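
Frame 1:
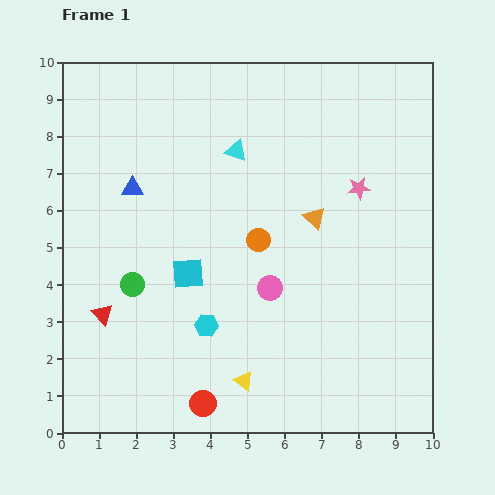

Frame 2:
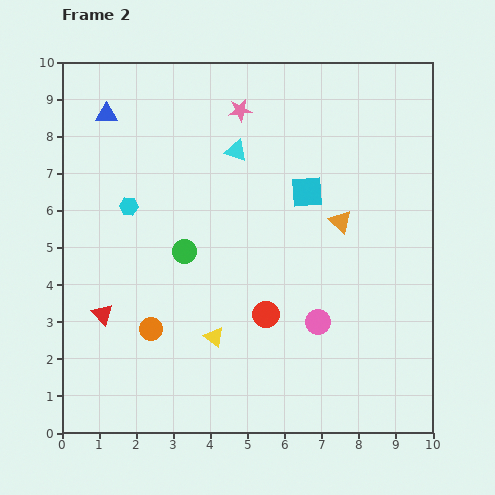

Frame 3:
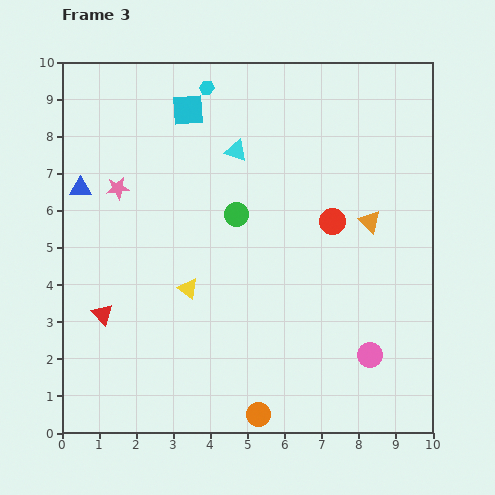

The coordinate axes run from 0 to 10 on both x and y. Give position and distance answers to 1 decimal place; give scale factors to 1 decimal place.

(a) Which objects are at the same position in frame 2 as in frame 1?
the red triangle, the cyan triangle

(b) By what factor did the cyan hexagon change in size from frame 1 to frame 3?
0.6×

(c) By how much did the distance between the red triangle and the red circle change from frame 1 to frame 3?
+3.1

Distance in frame 1: 3.6. Distance in frame 3: 6.7.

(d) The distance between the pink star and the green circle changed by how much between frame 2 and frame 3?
-0.8

Distance in frame 2: 4.1. Distance in frame 3: 3.3.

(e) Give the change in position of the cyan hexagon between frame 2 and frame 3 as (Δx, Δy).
(2.1, 3.2)

The cyan hexagon was at (1.8, 6.1) in frame 2 and (3.9, 9.3) in frame 3.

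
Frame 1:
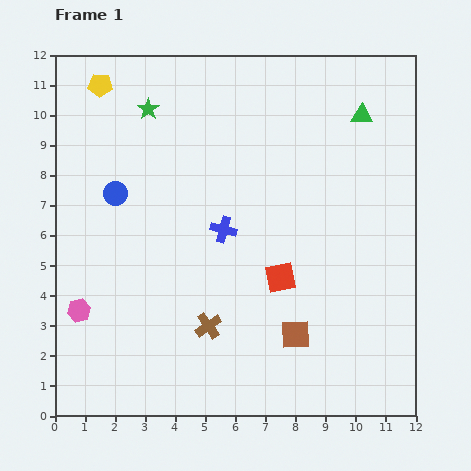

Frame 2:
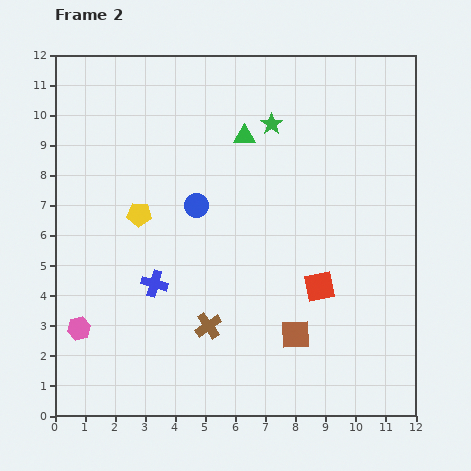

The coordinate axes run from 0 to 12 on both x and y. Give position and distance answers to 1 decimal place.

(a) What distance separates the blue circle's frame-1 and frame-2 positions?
2.7

The blue circle moved from (2.0, 7.4) to (4.7, 7.0), a distance of √(2.7² + 0.4²) ≈ 2.7.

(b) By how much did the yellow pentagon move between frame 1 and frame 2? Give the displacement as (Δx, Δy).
(1.3, -4.3)

The yellow pentagon was at (1.5, 11.0) in frame 1 and (2.8, 6.7) in frame 2.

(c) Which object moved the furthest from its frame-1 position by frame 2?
the yellow pentagon

(moved 4.5; next 4.1)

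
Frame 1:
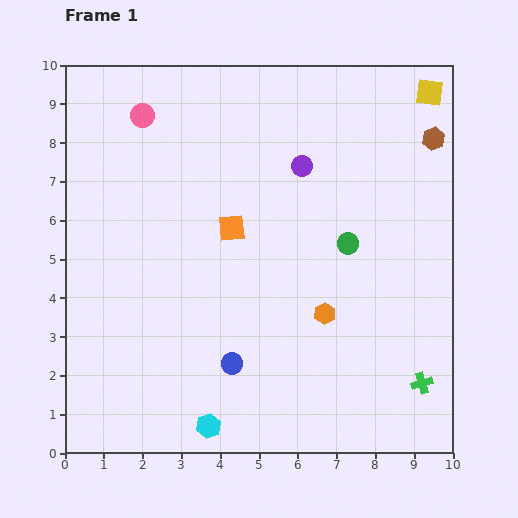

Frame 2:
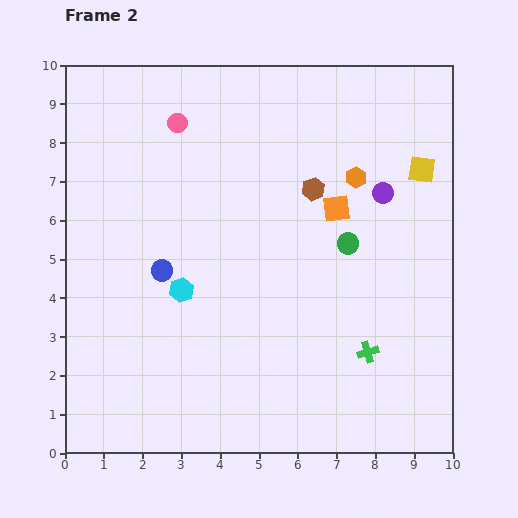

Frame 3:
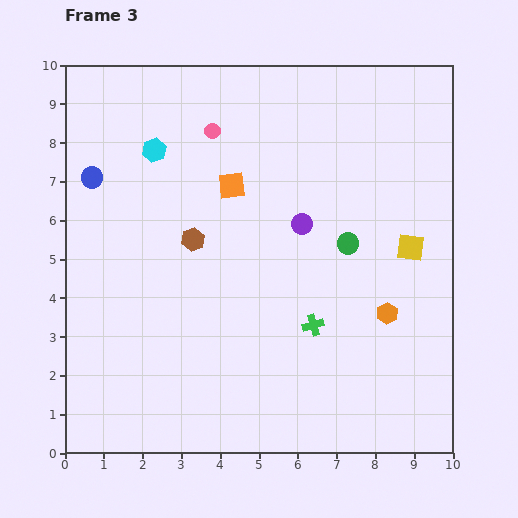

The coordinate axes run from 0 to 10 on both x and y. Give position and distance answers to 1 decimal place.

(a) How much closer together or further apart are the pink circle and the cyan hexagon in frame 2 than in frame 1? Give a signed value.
-3.9

Distance in frame 1: 8.2. Distance in frame 2: 4.3.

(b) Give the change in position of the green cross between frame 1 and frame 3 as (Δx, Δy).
(-2.8, 1.5)

The green cross was at (9.2, 1.8) in frame 1 and (6.4, 3.3) in frame 3.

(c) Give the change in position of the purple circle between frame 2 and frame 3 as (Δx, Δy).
(-2.1, -0.8)

The purple circle was at (8.2, 6.7) in frame 2 and (6.1, 5.9) in frame 3.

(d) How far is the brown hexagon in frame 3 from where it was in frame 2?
3.4

The brown hexagon moved from (6.4, 6.8) to (3.3, 5.5), a distance of √(3.1² + 1.3²) ≈ 3.4.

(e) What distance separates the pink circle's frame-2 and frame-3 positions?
0.9

The pink circle moved from (2.9, 8.5) to (3.8, 8.3), a distance of √(0.9² + 0.2²) ≈ 0.9.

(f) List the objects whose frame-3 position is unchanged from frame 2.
the green circle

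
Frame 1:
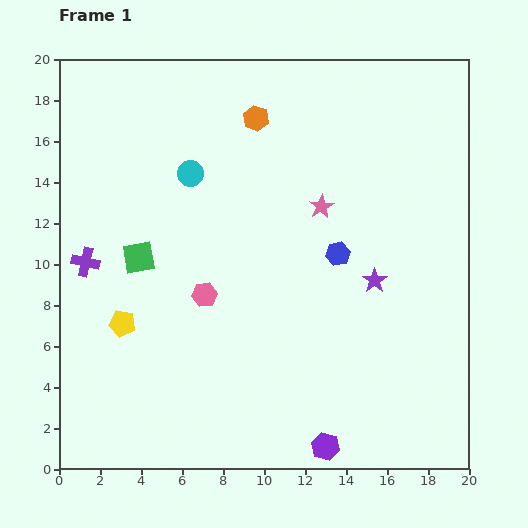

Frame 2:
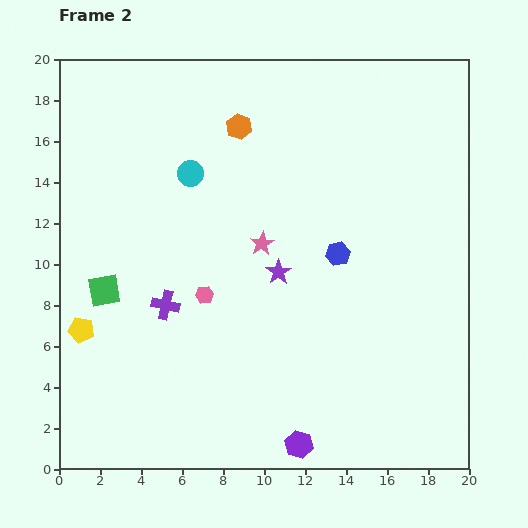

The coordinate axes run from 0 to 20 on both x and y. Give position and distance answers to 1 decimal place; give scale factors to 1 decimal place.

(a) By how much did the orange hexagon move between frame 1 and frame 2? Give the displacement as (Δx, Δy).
(-0.8, -0.4)

The orange hexagon was at (9.6, 17.1) in frame 1 and (8.8, 16.7) in frame 2.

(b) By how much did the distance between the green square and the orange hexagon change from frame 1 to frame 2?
+1.5

Distance in frame 1: 8.9. Distance in frame 2: 10.4.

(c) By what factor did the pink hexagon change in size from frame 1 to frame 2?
0.7×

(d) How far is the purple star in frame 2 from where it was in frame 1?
4.7

The purple star moved from (15.4, 9.2) to (10.7, 9.6), a distance of √(4.7² + 0.4²) ≈ 4.7.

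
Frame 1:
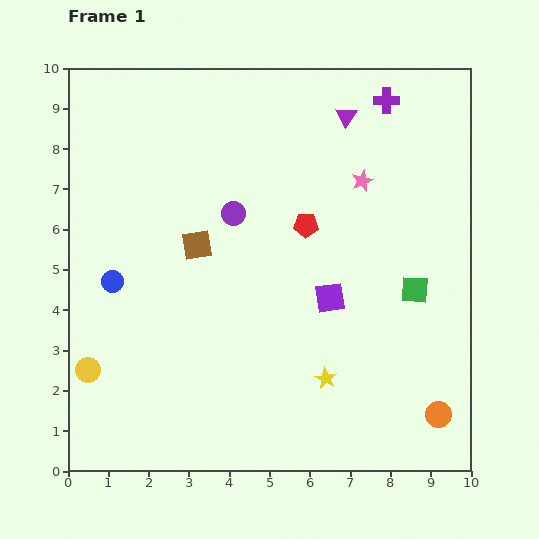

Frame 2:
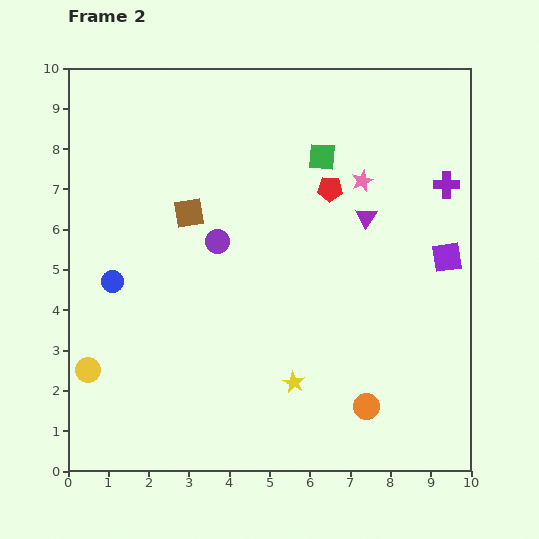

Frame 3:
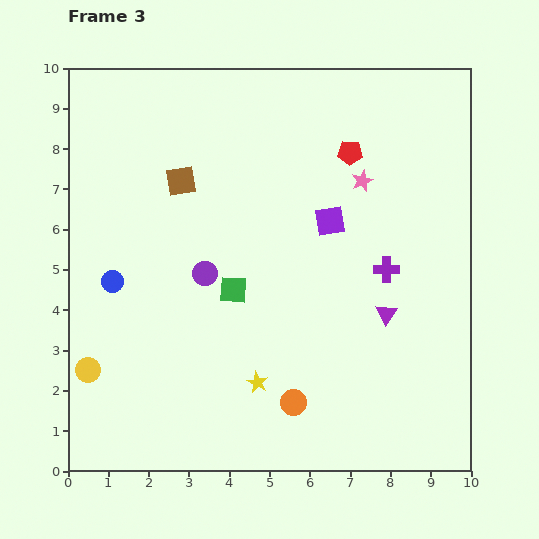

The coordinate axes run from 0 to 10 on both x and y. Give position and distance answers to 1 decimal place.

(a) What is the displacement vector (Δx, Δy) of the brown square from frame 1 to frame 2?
(-0.2, 0.8)

The brown square was at (3.2, 5.6) in frame 1 and (3.0, 6.4) in frame 2.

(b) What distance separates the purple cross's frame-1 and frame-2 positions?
2.6

The purple cross moved from (7.9, 9.2) to (9.4, 7.1), a distance of √(1.5² + 2.1²) ≈ 2.6.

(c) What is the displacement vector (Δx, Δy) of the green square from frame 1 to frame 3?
(-4.5, 0.0)

The green square was at (8.6, 4.5) in frame 1 and (4.1, 4.5) in frame 3.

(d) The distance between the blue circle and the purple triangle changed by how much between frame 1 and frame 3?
-0.3

Distance in frame 1: 7.1. Distance in frame 3: 6.8.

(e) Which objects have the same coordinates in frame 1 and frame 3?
the pink star, the blue circle, the yellow circle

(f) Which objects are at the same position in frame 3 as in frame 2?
the pink star, the blue circle, the yellow circle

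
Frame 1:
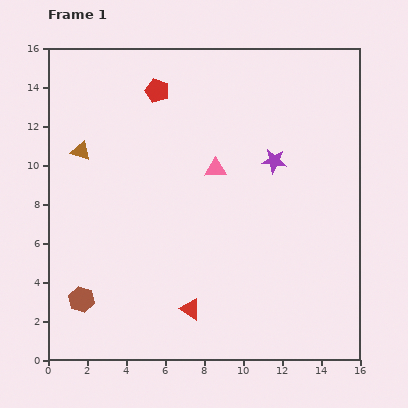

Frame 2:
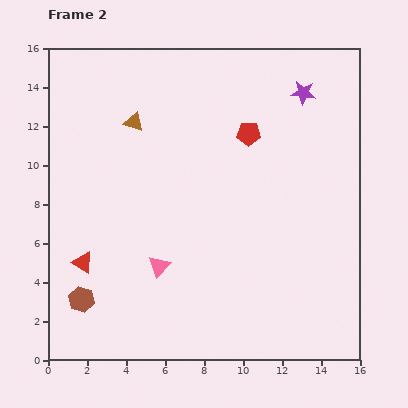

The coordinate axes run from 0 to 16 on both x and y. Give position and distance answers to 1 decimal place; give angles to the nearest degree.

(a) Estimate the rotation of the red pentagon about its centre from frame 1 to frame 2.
20° counter-clockwise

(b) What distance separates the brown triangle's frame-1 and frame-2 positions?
3.1

The brown triangle moved from (1.7, 10.7) to (4.4, 12.2), a distance of √(2.7² + 1.5²) ≈ 3.1.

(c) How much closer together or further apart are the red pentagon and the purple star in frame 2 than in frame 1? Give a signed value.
-3.5

Distance in frame 1: 7.0. Distance in frame 2: 3.5.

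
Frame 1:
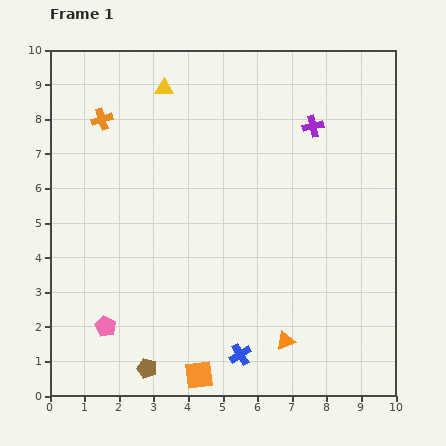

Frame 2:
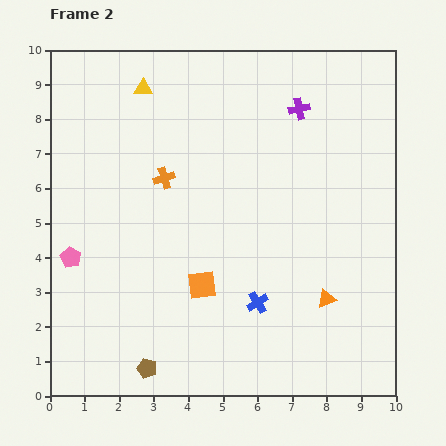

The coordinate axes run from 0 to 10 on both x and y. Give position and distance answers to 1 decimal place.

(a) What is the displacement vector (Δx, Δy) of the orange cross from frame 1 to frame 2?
(1.8, -1.7)

The orange cross was at (1.5, 8.0) in frame 1 and (3.3, 6.3) in frame 2.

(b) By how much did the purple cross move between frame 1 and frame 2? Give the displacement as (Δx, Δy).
(-0.4, 0.5)

The purple cross was at (7.6, 7.8) in frame 1 and (7.2, 8.3) in frame 2.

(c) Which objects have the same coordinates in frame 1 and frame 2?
the brown pentagon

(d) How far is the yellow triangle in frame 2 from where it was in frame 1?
0.6

The yellow triangle moved from (3.3, 8.9) to (2.7, 8.9), a distance of √(0.6² + 0.0²) ≈ 0.6.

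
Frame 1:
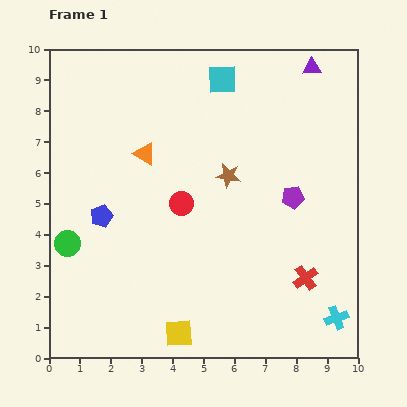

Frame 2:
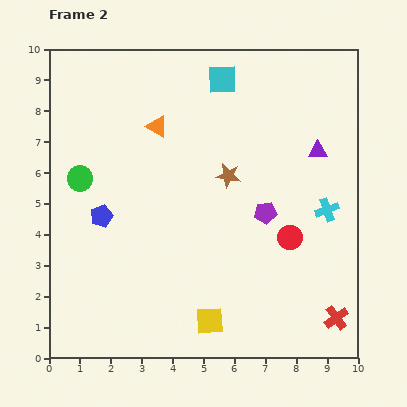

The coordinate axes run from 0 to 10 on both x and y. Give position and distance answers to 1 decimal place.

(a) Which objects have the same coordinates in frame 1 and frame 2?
the blue pentagon, the brown star, the cyan square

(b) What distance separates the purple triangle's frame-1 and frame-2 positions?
2.7

The purple triangle moved from (8.5, 9.4) to (8.7, 6.7), a distance of √(0.2² + 2.7²) ≈ 2.7.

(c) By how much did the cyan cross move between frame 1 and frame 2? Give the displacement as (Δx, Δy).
(-0.3, 3.5)

The cyan cross was at (9.3, 1.3) in frame 1 and (9.0, 4.8) in frame 2.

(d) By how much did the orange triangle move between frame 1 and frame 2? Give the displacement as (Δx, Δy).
(0.4, 0.9)

The orange triangle was at (3.1, 6.6) in frame 1 and (3.5, 7.5) in frame 2.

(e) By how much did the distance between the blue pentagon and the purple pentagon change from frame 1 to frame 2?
-0.9

Distance in frame 1: 6.2. Distance in frame 2: 5.3.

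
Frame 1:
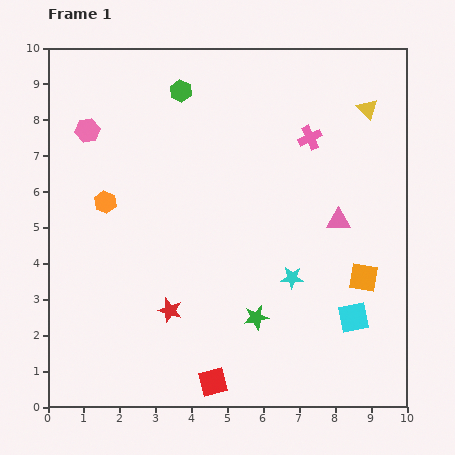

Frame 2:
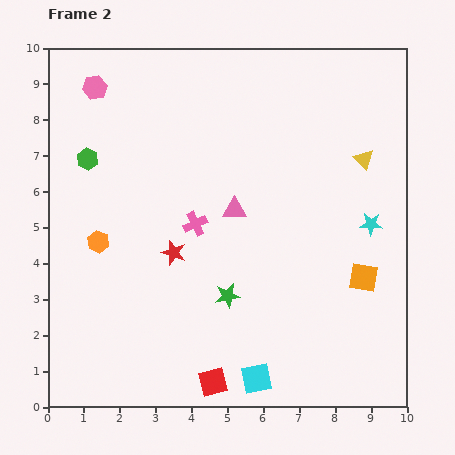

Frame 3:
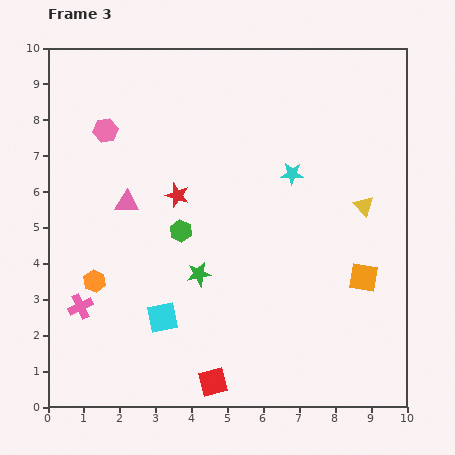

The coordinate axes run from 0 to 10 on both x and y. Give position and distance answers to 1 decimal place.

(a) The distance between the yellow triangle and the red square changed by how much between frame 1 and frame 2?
-1.2

Distance in frame 1: 8.7. Distance in frame 2: 7.5.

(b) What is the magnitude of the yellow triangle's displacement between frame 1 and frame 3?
2.7

The yellow triangle moved from (8.9, 8.3) to (8.8, 5.6), a distance of √(0.1² + 2.7²) ≈ 2.7.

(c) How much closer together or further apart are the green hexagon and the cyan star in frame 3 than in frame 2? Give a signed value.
-4.6

Distance in frame 2: 8.1. Distance in frame 3: 3.5.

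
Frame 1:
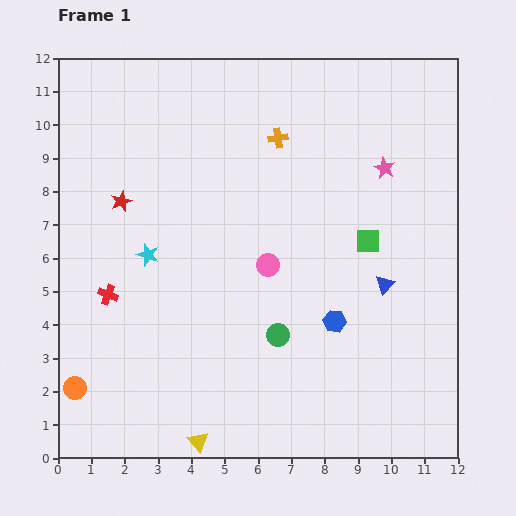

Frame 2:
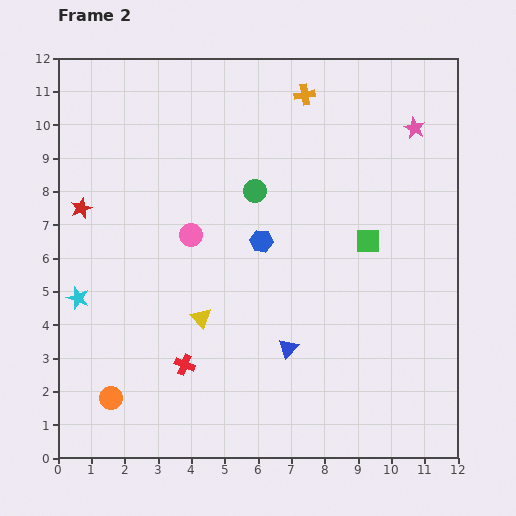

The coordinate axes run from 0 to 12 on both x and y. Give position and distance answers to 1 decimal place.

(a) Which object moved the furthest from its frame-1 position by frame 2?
the green circle

(moved 4.4; next 3.7)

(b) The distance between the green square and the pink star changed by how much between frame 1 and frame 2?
+1.4

Distance in frame 1: 2.3. Distance in frame 2: 3.7.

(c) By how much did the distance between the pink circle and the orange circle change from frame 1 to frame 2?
-1.4

Distance in frame 1: 6.9. Distance in frame 2: 5.5.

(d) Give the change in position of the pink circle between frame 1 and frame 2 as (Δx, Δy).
(-2.3, 0.9)

The pink circle was at (6.3, 5.8) in frame 1 and (4.0, 6.7) in frame 2.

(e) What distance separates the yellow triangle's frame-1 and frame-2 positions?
3.7

The yellow triangle moved from (4.2, 0.5) to (4.3, 4.2), a distance of √(0.1² + 3.7²) ≈ 3.7.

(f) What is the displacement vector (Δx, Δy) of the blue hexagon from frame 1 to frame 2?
(-2.2, 2.4)

The blue hexagon was at (8.3, 4.1) in frame 1 and (6.1, 6.5) in frame 2.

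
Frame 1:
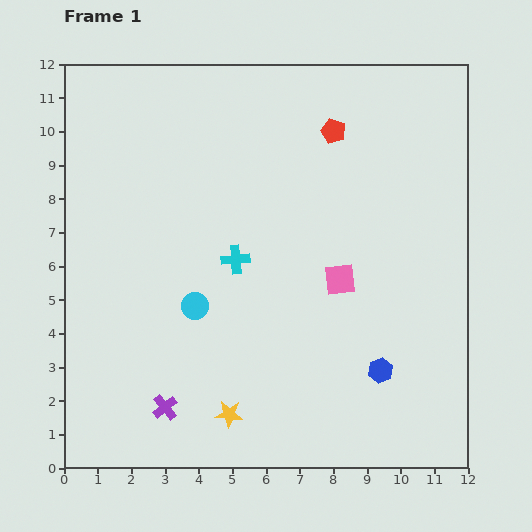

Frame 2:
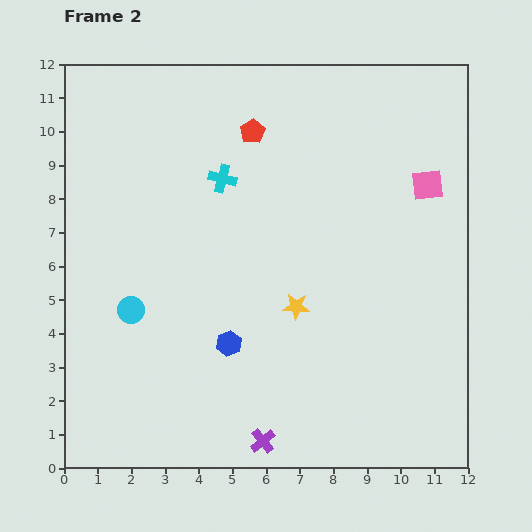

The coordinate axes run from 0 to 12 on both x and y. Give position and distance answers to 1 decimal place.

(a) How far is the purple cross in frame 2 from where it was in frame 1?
3.1

The purple cross moved from (3.0, 1.8) to (5.9, 0.8), a distance of √(2.9² + 1.0²) ≈ 3.1.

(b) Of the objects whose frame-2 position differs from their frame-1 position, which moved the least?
the cyan circle

(moved 1.9)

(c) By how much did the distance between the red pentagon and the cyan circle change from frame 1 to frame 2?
-0.2

Distance in frame 1: 6.6. Distance in frame 2: 6.4.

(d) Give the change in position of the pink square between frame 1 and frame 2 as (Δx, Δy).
(2.6, 2.8)

The pink square was at (8.2, 5.6) in frame 1 and (10.8, 8.4) in frame 2.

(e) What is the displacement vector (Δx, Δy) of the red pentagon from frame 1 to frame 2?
(-2.4, 0.0)

The red pentagon was at (8.0, 10.0) in frame 1 and (5.6, 10.0) in frame 2.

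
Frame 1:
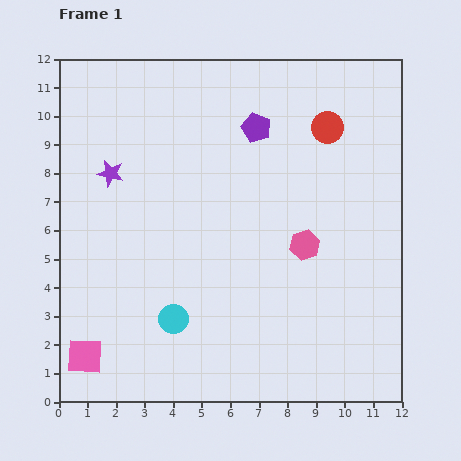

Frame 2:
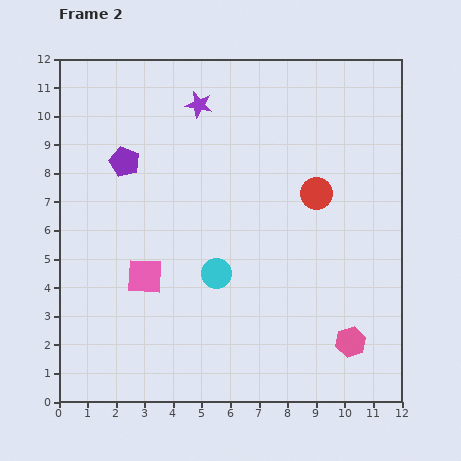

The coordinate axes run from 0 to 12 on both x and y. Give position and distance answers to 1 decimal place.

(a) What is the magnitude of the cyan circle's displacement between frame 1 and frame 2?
2.2

The cyan circle moved from (4.0, 2.9) to (5.5, 4.5), a distance of √(1.5² + 1.6²) ≈ 2.2.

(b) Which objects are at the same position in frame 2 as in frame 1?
none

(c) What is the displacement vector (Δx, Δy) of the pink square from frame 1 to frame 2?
(2.1, 2.8)

The pink square was at (0.9, 1.6) in frame 1 and (3.0, 4.4) in frame 2.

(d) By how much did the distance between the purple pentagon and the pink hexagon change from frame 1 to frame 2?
+5.7

Distance in frame 1: 4.4. Distance in frame 2: 10.1.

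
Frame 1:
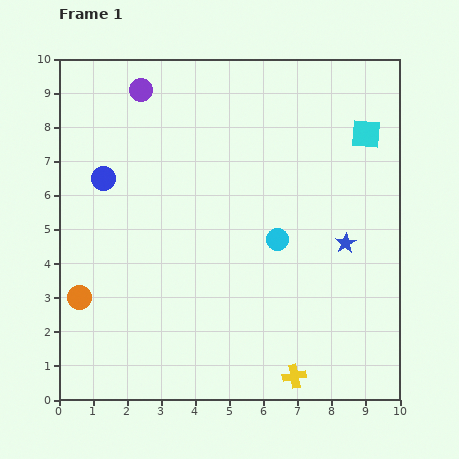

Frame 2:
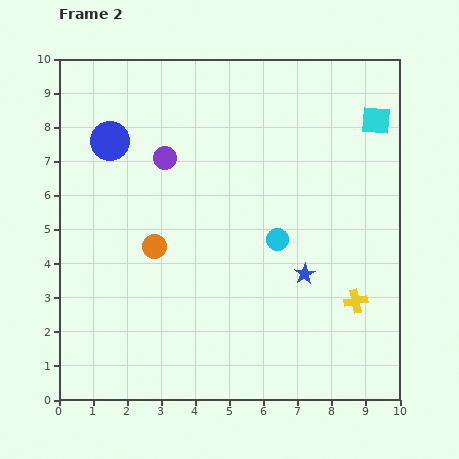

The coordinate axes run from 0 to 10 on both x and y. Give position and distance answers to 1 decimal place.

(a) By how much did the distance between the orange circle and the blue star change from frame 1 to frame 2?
-3.5

Distance in frame 1: 8.0. Distance in frame 2: 4.5.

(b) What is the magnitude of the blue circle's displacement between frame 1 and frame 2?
1.1

The blue circle moved from (1.3, 6.5) to (1.5, 7.6), a distance of √(0.2² + 1.1²) ≈ 1.1.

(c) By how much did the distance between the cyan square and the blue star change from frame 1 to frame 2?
+1.7

Distance in frame 1: 3.3. Distance in frame 2: 5.0.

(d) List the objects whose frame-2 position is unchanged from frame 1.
the cyan circle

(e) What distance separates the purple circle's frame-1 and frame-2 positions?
2.1

The purple circle moved from (2.4, 9.1) to (3.1, 7.1), a distance of √(0.7² + 2.0²) ≈ 2.1.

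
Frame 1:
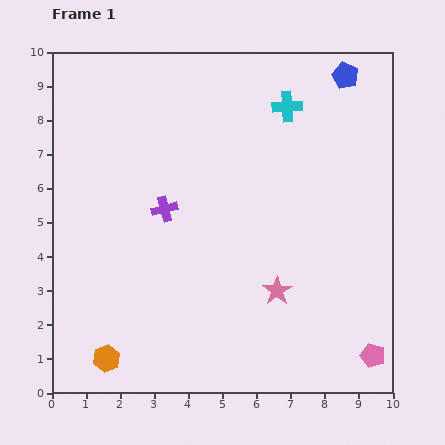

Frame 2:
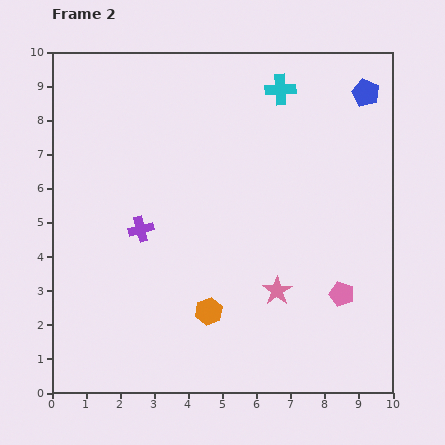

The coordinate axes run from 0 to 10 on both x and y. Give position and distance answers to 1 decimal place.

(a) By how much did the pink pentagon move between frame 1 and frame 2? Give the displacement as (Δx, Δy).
(-0.9, 1.8)

The pink pentagon was at (9.4, 1.1) in frame 1 and (8.5, 2.9) in frame 2.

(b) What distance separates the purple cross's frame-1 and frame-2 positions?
0.9

The purple cross moved from (3.3, 5.4) to (2.6, 4.8), a distance of √(0.7² + 0.6²) ≈ 0.9.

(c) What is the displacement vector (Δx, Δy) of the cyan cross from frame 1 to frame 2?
(-0.2, 0.5)

The cyan cross was at (6.9, 8.4) in frame 1 and (6.7, 8.9) in frame 2.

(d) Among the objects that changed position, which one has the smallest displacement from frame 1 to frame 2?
the cyan cross

(moved 0.5)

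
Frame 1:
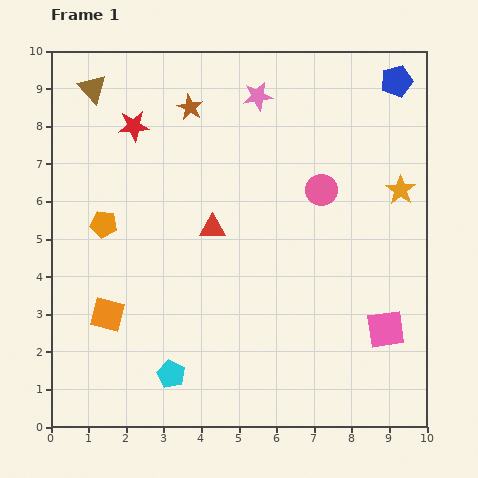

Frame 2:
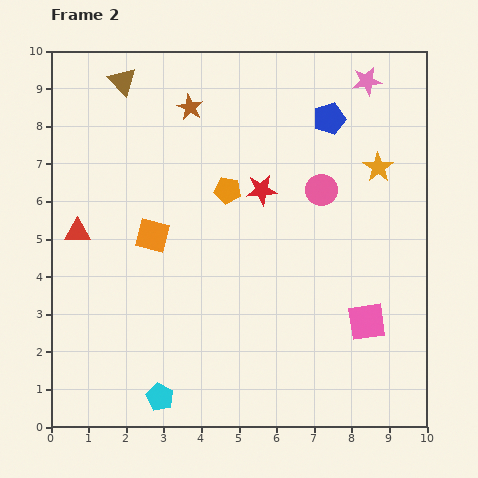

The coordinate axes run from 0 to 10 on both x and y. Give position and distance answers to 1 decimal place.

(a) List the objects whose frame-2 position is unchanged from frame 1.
the pink circle, the brown star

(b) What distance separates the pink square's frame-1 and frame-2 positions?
0.5

The pink square moved from (8.9, 2.6) to (8.4, 2.8), a distance of √(0.5² + 0.2²) ≈ 0.5.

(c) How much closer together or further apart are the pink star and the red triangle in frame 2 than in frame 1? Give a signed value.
+5.0

Distance in frame 1: 3.7. Distance in frame 2: 8.7.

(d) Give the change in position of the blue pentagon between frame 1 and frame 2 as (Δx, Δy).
(-1.8, -1.0)

The blue pentagon was at (9.2, 9.2) in frame 1 and (7.4, 8.2) in frame 2.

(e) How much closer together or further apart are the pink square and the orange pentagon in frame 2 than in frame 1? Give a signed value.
-2.9

Distance in frame 1: 8.0. Distance in frame 2: 5.1.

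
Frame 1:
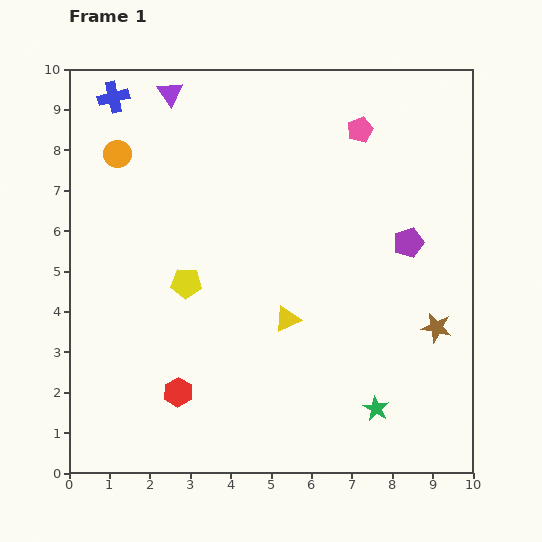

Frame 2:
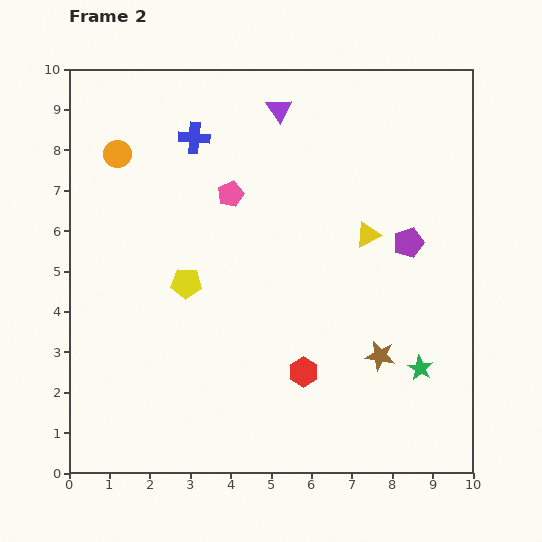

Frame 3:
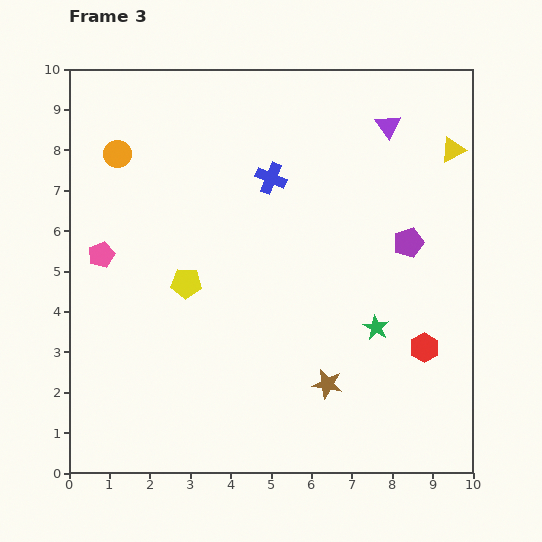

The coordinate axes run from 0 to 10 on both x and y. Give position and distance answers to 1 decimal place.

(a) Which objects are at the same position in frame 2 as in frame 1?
the purple pentagon, the yellow pentagon, the orange circle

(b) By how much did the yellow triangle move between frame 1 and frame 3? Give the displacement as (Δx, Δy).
(4.1, 4.2)

The yellow triangle was at (5.4, 3.8) in frame 1 and (9.5, 8.0) in frame 3.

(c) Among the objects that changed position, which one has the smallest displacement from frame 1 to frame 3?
the green star

(moved 2.0)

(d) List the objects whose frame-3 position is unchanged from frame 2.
the purple pentagon, the yellow pentagon, the orange circle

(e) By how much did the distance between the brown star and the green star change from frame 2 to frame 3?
+0.8

Distance in frame 2: 1.0. Distance in frame 3: 1.8.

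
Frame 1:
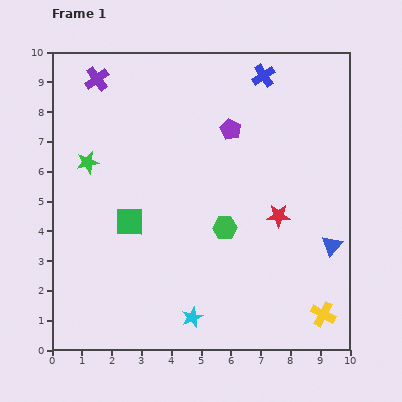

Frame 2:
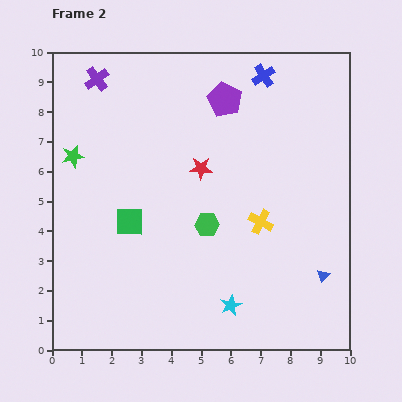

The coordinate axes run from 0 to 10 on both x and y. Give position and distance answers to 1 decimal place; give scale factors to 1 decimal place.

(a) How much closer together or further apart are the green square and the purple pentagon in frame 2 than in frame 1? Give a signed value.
+0.6

Distance in frame 1: 4.6. Distance in frame 2: 5.2.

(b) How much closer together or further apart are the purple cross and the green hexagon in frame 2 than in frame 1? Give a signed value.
-0.5

Distance in frame 1: 6.6. Distance in frame 2: 6.1.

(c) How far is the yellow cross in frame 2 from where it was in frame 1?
3.7

The yellow cross moved from (9.1, 1.2) to (7.0, 4.3), a distance of √(2.1² + 3.1²) ≈ 3.7.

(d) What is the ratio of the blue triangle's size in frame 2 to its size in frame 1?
0.6×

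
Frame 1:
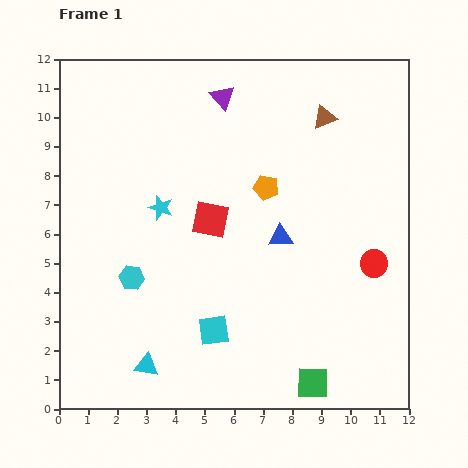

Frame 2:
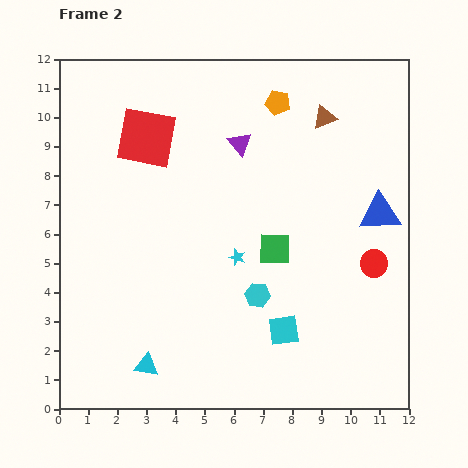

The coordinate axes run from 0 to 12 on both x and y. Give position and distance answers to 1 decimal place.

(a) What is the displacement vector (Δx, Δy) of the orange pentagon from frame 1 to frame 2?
(0.4, 2.9)

The orange pentagon was at (7.1, 7.6) in frame 1 and (7.5, 10.5) in frame 2.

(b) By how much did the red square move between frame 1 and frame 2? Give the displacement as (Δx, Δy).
(-2.2, 2.8)

The red square was at (5.2, 6.5) in frame 1 and (3.0, 9.3) in frame 2.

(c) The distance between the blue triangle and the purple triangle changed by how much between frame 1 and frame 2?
+0.2

Distance in frame 1: 5.2. Distance in frame 2: 5.4.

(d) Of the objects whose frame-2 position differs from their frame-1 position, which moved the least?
the purple triangle

(moved 1.7)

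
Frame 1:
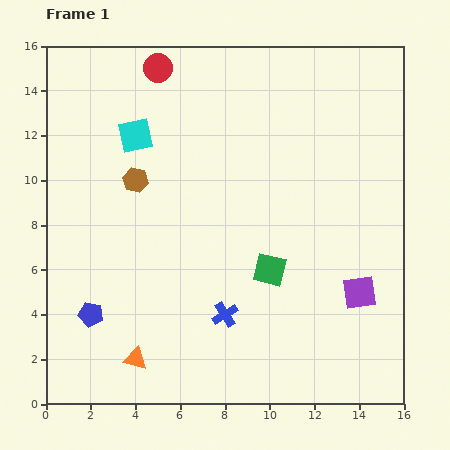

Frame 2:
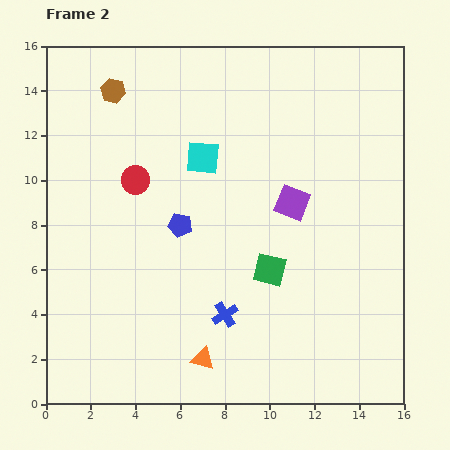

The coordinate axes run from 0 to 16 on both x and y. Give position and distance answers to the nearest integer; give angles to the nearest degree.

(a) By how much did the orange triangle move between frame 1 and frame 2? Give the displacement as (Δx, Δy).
(3, 0)

The orange triangle was at (4, 2) in frame 1 and (7, 2) in frame 2.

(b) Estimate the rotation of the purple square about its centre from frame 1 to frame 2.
30° clockwise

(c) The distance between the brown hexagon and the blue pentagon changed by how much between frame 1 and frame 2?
+1

Distance in frame 1: 6. Distance in frame 2: 7.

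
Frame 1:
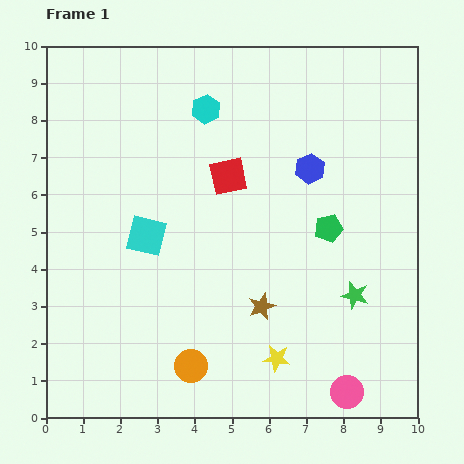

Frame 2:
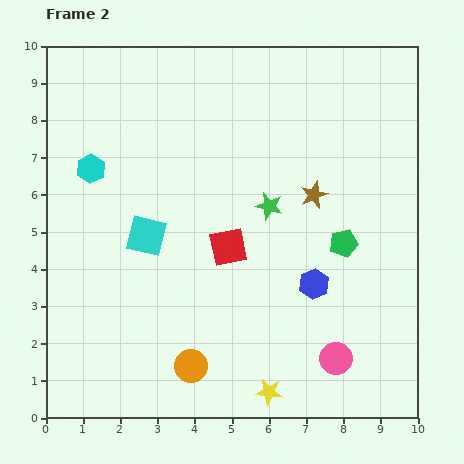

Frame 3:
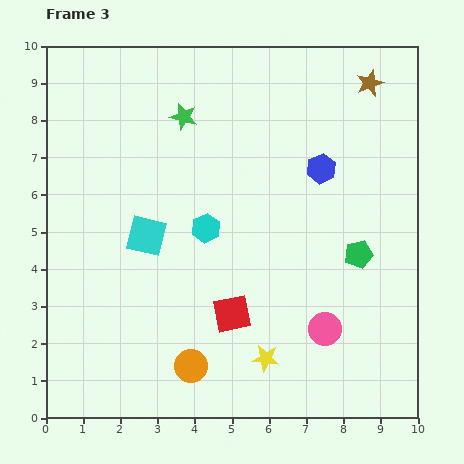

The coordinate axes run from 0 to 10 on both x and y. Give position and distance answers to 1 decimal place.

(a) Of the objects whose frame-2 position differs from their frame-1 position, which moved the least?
the green pentagon

(moved 0.6)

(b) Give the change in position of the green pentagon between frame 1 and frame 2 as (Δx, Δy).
(0.4, -0.4)

The green pentagon was at (7.6, 5.1) in frame 1 and (8.0, 4.7) in frame 2.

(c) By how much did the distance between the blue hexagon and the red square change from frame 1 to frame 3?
+2.4

Distance in frame 1: 2.2. Distance in frame 3: 4.6.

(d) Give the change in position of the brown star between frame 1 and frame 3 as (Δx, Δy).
(2.9, 6.0)

The brown star was at (5.8, 3.0) in frame 1 and (8.7, 9.0) in frame 3.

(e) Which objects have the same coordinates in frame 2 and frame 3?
the orange circle, the cyan square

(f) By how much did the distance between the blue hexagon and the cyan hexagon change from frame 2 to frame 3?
-3.3

Distance in frame 2: 6.8. Distance in frame 3: 3.5.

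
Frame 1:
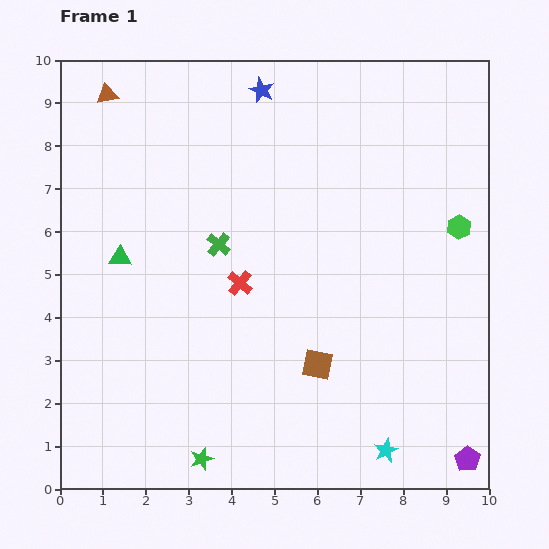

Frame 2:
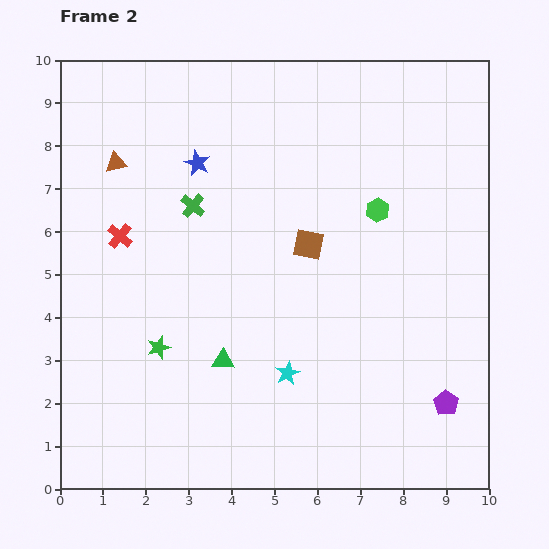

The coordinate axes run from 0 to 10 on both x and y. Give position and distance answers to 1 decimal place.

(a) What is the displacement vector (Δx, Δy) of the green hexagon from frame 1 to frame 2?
(-1.9, 0.4)

The green hexagon was at (9.3, 6.1) in frame 1 and (7.4, 6.5) in frame 2.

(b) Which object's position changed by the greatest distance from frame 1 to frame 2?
the green triangle

(moved 3.4; next 3.0)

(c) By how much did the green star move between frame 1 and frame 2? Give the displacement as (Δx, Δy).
(-1.0, 2.6)

The green star was at (3.3, 0.7) in frame 1 and (2.3, 3.3) in frame 2.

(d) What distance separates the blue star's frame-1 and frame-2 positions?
2.3

The blue star moved from (4.7, 9.3) to (3.2, 7.6), a distance of √(1.5² + 1.7²) ≈ 2.3.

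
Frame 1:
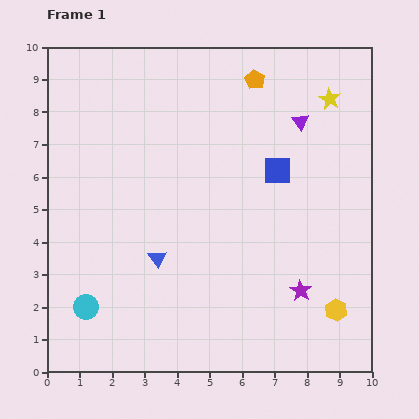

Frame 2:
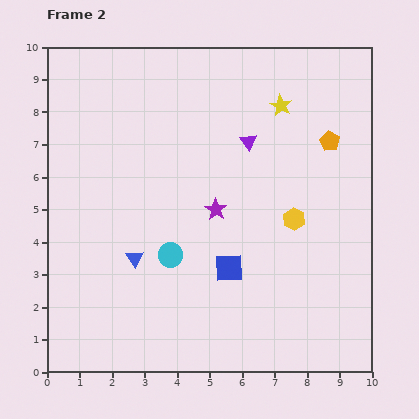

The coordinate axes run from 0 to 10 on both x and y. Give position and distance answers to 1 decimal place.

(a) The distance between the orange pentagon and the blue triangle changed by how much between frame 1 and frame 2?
+0.7

Distance in frame 1: 6.3. Distance in frame 2: 7.0.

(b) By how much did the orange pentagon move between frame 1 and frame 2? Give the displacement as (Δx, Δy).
(2.3, -1.9)

The orange pentagon was at (6.4, 9.0) in frame 1 and (8.7, 7.1) in frame 2.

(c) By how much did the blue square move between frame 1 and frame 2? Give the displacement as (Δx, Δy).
(-1.5, -3.0)

The blue square was at (7.1, 6.2) in frame 1 and (5.6, 3.2) in frame 2.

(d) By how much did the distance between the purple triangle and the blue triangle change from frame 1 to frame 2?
-1.1

Distance in frame 1: 6.1. Distance in frame 2: 5.0.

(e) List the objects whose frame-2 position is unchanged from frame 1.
none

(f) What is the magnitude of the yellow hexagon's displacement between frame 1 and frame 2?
3.1

The yellow hexagon moved from (8.9, 1.9) to (7.6, 4.7), a distance of √(1.3² + 2.8²) ≈ 3.1.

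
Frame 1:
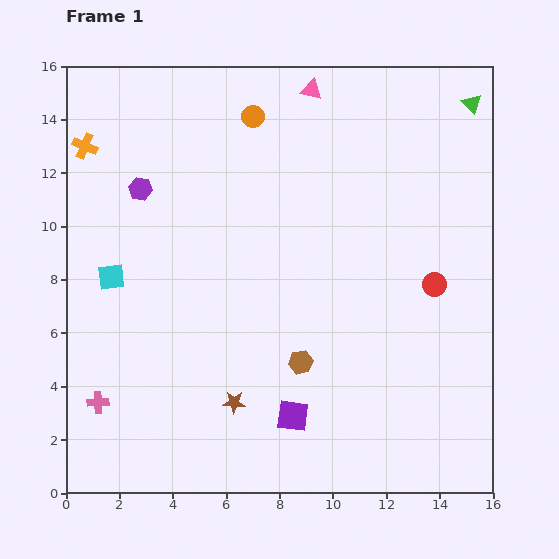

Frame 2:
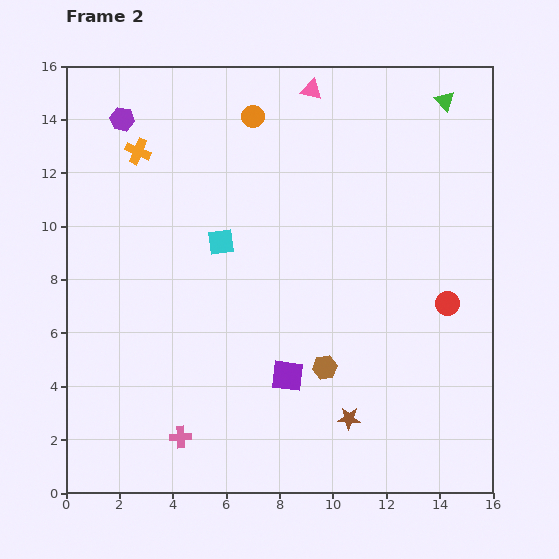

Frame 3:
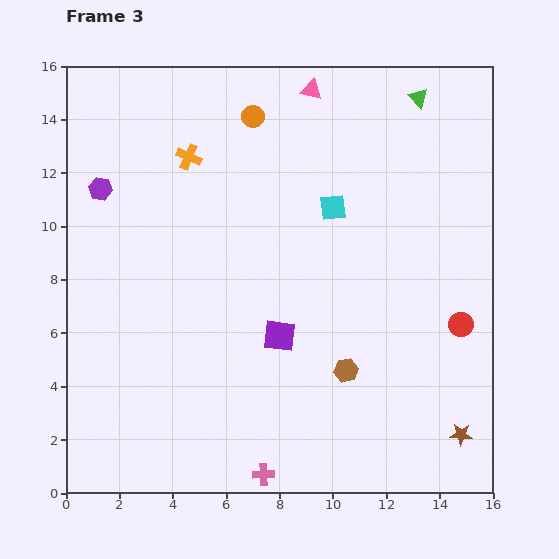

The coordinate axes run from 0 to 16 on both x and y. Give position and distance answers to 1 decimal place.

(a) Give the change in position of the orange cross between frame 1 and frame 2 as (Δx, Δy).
(2.0, -0.2)

The orange cross was at (0.7, 13.0) in frame 1 and (2.7, 12.8) in frame 2.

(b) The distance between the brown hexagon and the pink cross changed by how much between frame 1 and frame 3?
-2.7

Distance in frame 1: 7.7. Distance in frame 3: 5.0.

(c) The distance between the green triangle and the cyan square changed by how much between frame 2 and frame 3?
-4.7

Distance in frame 2: 9.9. Distance in frame 3: 5.2.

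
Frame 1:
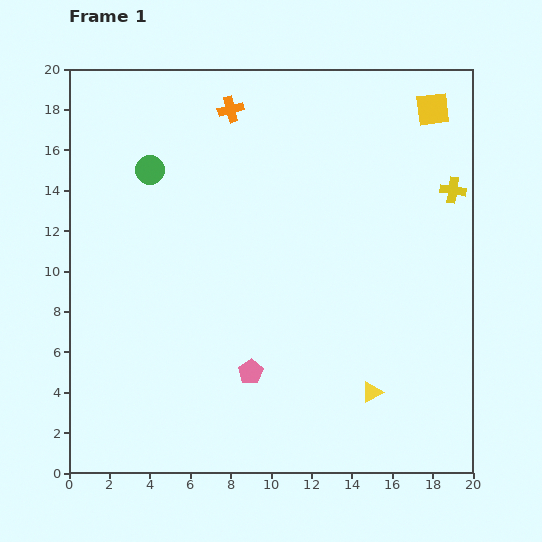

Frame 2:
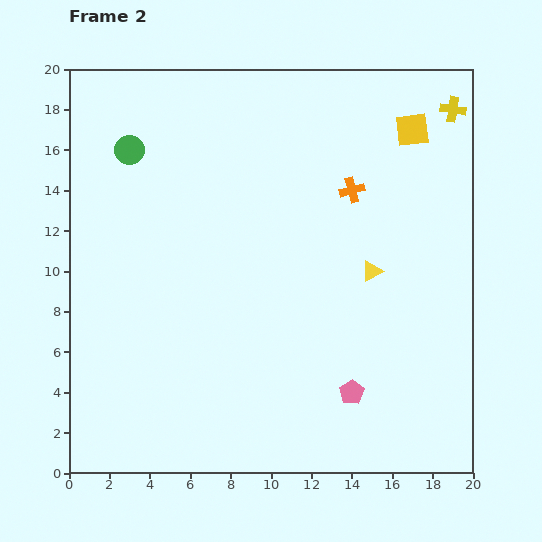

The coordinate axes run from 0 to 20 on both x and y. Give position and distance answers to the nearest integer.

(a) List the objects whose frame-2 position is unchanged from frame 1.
none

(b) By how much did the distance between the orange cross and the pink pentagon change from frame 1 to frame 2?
-3

Distance in frame 1: 13. Distance in frame 2: 10.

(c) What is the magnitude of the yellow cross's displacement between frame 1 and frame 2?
4

The yellow cross moved from (19, 14) to (19, 18), a distance of √(0² + 4²) ≈ 4.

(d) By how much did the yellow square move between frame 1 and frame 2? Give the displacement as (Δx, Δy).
(-1, -1)

The yellow square was at (18, 18) in frame 1 and (17, 17) in frame 2.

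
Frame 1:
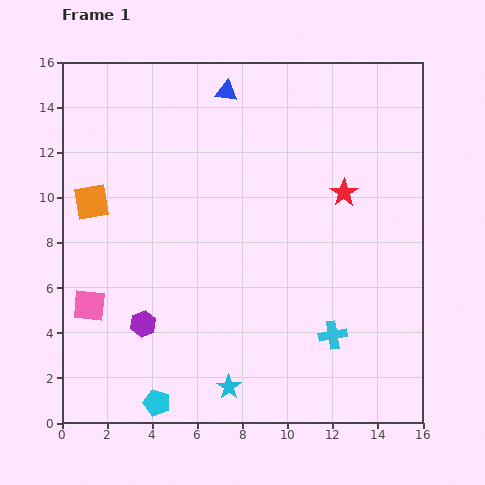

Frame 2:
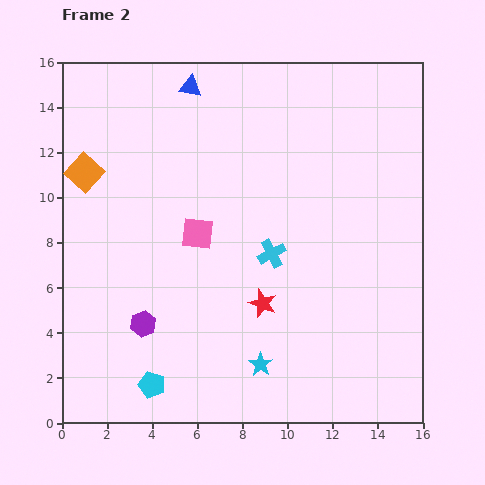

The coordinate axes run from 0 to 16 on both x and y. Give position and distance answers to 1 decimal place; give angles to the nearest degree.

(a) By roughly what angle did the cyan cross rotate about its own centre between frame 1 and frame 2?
18° counter-clockwise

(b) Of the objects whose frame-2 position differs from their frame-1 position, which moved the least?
the cyan pentagon

(moved 0.8)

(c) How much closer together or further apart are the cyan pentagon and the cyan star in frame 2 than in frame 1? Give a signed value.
+1.6

Distance in frame 1: 3.3. Distance in frame 2: 4.9.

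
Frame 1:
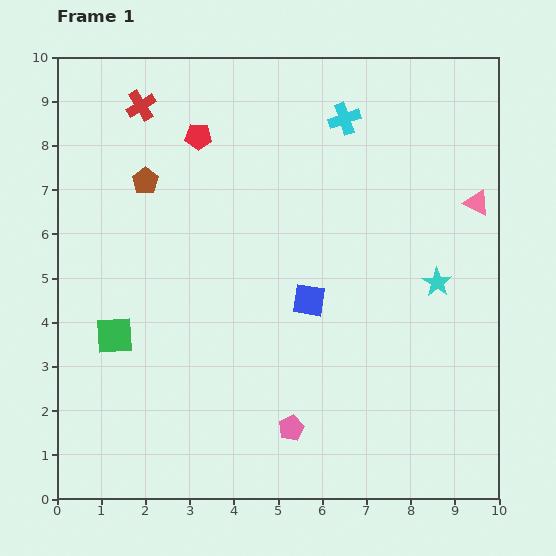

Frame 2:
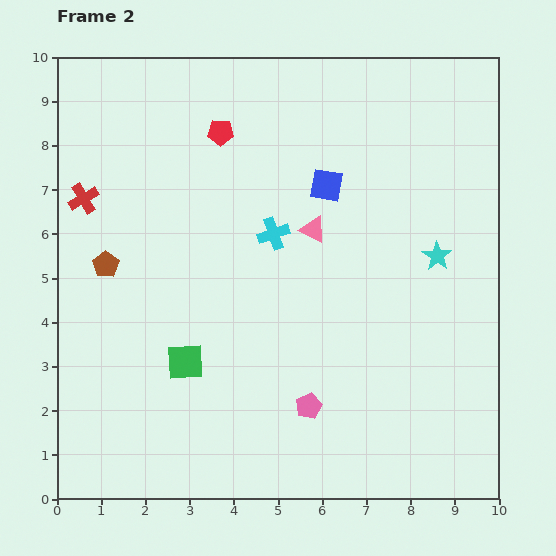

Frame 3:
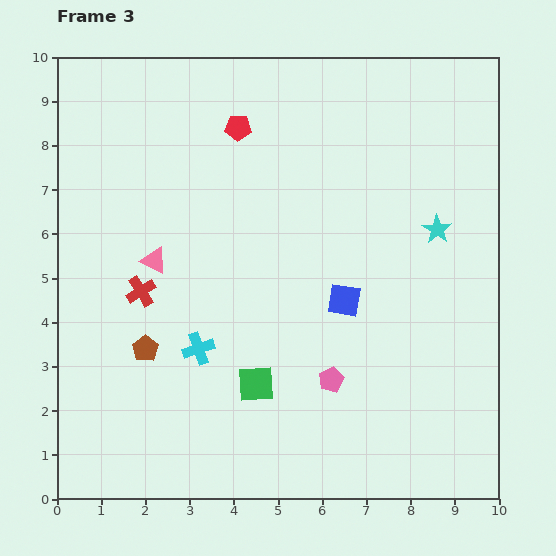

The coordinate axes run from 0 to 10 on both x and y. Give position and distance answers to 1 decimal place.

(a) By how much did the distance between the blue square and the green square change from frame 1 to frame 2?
+0.6

Distance in frame 1: 4.5. Distance in frame 2: 5.1.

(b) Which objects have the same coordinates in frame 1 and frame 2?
none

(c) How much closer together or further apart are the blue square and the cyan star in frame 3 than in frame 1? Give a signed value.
-0.3

Distance in frame 1: 2.9. Distance in frame 3: 2.6.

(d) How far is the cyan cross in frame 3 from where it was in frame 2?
3.1

The cyan cross moved from (4.9, 6.0) to (3.2, 3.4), a distance of √(1.7² + 2.6²) ≈ 3.1.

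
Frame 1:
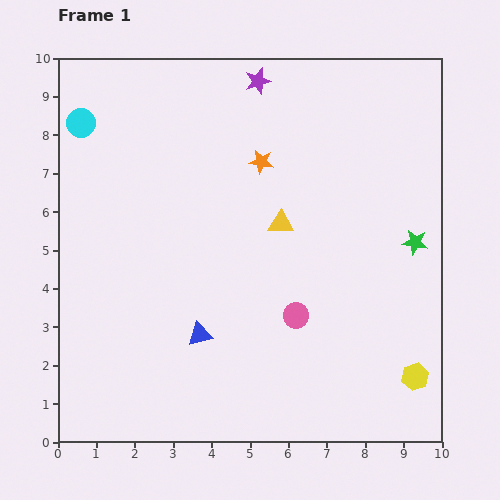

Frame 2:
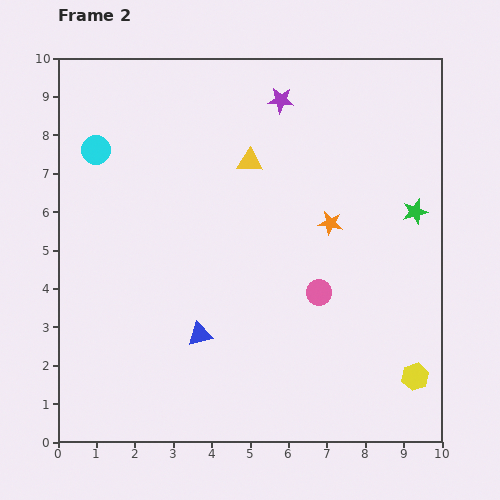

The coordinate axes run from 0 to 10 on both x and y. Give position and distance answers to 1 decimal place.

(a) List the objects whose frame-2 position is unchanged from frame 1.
the yellow hexagon, the blue triangle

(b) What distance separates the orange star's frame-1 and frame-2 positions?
2.4

The orange star moved from (5.3, 7.3) to (7.1, 5.7), a distance of √(1.8² + 1.6²) ≈ 2.4.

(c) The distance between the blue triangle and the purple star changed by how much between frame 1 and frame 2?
-0.3

Distance in frame 1: 6.8. Distance in frame 2: 6.5.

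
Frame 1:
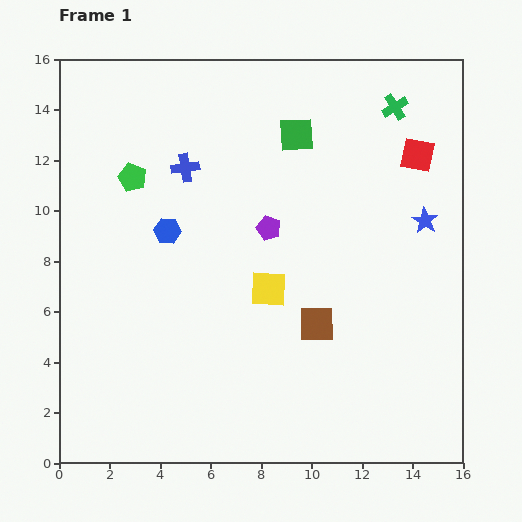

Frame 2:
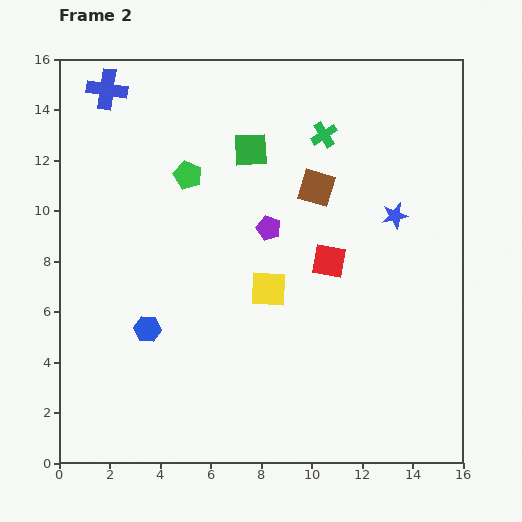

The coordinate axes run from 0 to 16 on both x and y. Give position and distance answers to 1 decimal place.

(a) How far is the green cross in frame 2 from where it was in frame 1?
3.0

The green cross moved from (13.3, 14.1) to (10.5, 13.0), a distance of √(2.8² + 1.1²) ≈ 3.0.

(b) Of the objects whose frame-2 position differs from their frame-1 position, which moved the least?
the blue star

(moved 1.2)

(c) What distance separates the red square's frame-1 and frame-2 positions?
5.5

The red square moved from (14.2, 12.2) to (10.7, 8.0), a distance of √(3.5² + 4.2²) ≈ 5.5.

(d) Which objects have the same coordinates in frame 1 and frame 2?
the yellow square, the purple pentagon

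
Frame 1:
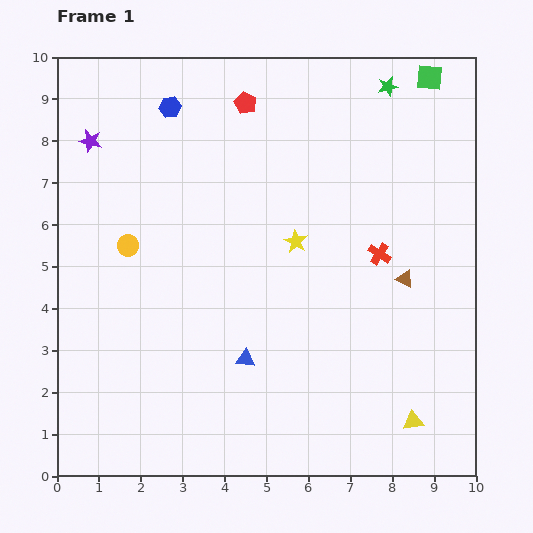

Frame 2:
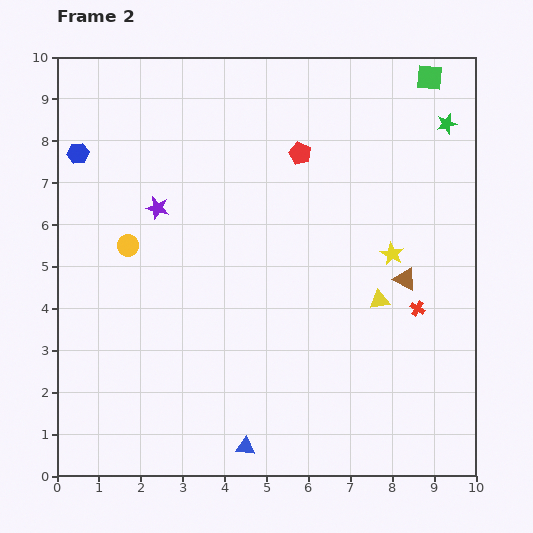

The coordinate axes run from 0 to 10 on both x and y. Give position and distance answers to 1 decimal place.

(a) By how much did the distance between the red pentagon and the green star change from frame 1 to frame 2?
+0.2

Distance in frame 1: 3.4. Distance in frame 2: 3.6.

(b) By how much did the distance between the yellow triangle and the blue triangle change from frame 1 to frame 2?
+0.4

Distance in frame 1: 4.3. Distance in frame 2: 4.7.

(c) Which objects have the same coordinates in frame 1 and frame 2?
the brown triangle, the yellow circle, the green square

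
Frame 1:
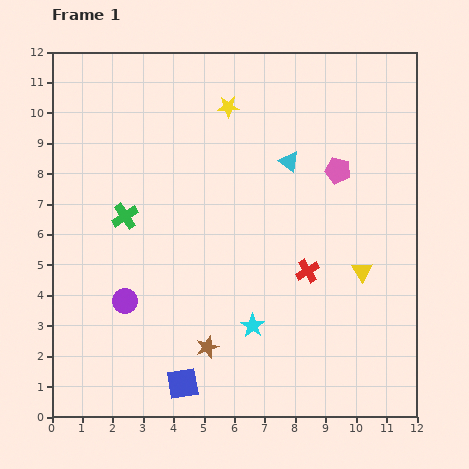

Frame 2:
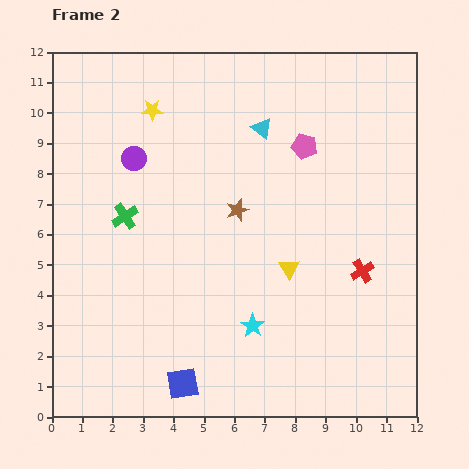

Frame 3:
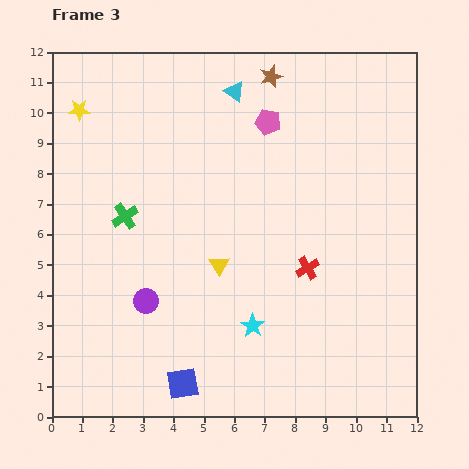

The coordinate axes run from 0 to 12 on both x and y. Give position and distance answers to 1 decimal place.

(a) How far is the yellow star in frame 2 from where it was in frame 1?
2.5

The yellow star moved from (5.8, 10.2) to (3.3, 10.1), a distance of √(2.5² + 0.1²) ≈ 2.5.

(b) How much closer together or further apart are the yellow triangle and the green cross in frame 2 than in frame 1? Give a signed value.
-2.3

Distance in frame 1: 8.0. Distance in frame 2: 5.7.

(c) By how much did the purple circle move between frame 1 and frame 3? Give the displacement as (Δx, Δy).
(0.7, 0.0)

The purple circle was at (2.4, 3.8) in frame 1 and (3.1, 3.8) in frame 3.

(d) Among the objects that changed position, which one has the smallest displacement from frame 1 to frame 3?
the red cross

(moved 0.1)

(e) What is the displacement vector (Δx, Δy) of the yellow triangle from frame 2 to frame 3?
(-2.3, 0.1)

The yellow triangle was at (7.8, 4.9) in frame 2 and (5.5, 5.0) in frame 3.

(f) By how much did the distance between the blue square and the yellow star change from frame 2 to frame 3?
+0.5

Distance in frame 2: 9.1. Distance in frame 3: 9.6.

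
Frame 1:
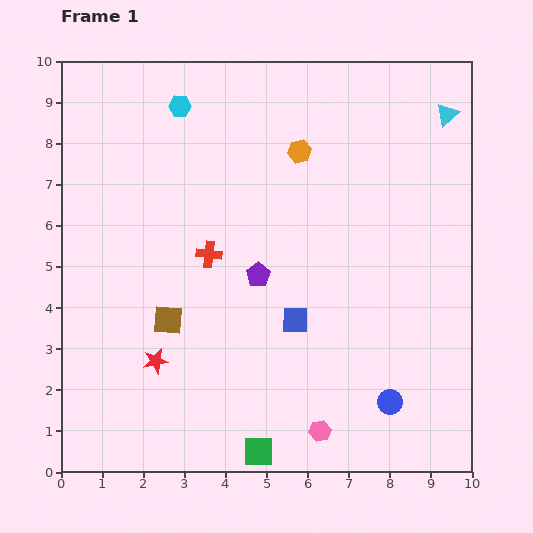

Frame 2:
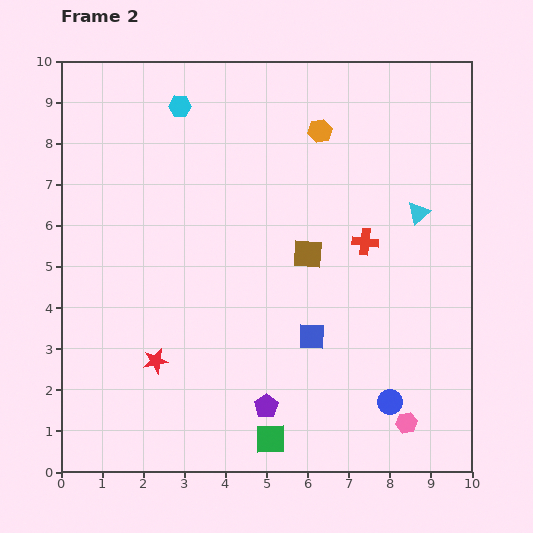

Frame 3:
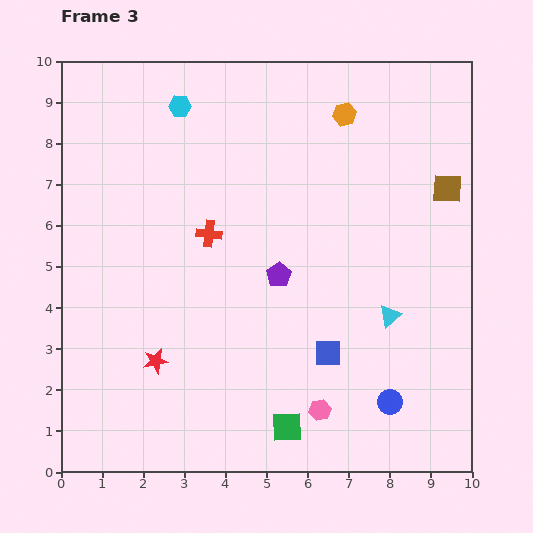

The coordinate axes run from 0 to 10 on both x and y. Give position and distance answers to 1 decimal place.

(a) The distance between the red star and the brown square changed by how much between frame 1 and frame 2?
+3.5

Distance in frame 1: 1.0. Distance in frame 2: 4.5.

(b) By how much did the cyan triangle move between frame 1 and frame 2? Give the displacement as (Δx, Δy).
(-0.7, -2.4)

The cyan triangle was at (9.4, 8.7) in frame 1 and (8.7, 6.3) in frame 2.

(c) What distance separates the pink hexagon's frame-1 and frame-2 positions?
2.1

The pink hexagon moved from (6.3, 1.0) to (8.4, 1.2), a distance of √(2.1² + 0.2²) ≈ 2.1.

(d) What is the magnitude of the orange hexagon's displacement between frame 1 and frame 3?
1.4

The orange hexagon moved from (5.8, 7.8) to (6.9, 8.7), a distance of √(1.1² + 0.9²) ≈ 1.4.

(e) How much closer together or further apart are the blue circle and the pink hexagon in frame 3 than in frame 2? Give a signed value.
+1.1

Distance in frame 2: 0.6. Distance in frame 3: 1.7.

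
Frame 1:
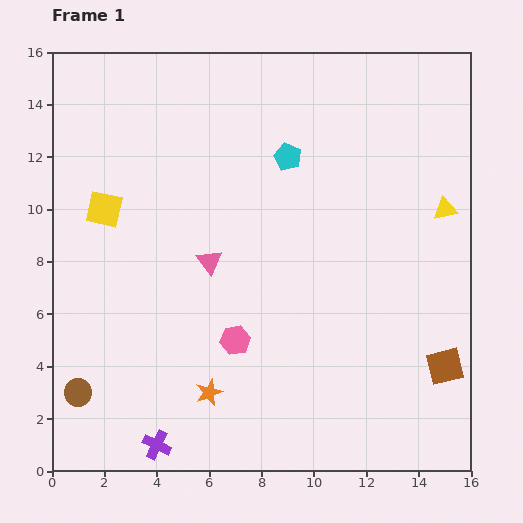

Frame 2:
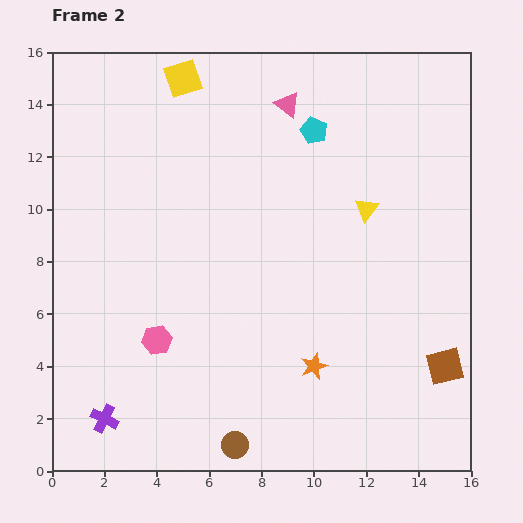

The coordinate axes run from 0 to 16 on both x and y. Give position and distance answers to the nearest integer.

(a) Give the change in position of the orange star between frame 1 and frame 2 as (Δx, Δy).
(4, 1)

The orange star was at (6, 3) in frame 1 and (10, 4) in frame 2.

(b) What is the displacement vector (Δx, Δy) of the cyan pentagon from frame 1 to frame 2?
(1, 1)

The cyan pentagon was at (9, 12) in frame 1 and (10, 13) in frame 2.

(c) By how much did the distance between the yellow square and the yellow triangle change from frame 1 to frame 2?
-4

Distance in frame 1: 13. Distance in frame 2: 9.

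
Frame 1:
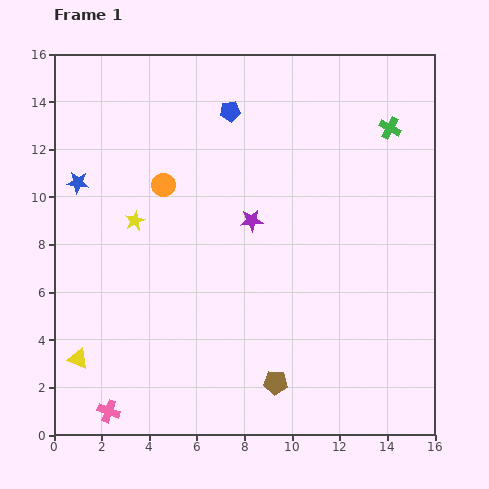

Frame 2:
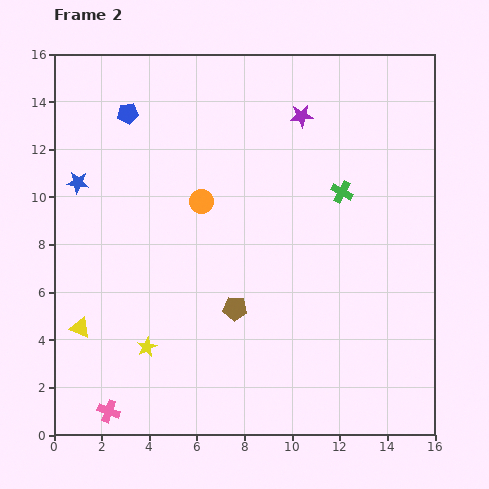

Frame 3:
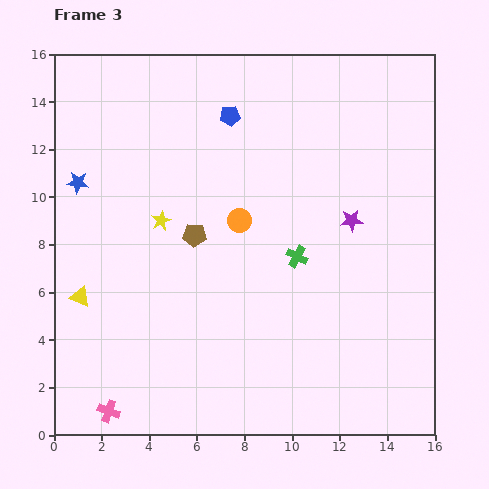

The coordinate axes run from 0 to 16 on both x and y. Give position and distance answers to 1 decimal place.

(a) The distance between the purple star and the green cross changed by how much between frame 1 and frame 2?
-3.4

Distance in frame 1: 7.0. Distance in frame 2: 3.6.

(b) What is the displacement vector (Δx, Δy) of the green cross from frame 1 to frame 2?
(-2.0, -2.7)

The green cross was at (14.1, 12.9) in frame 1 and (12.1, 10.2) in frame 2.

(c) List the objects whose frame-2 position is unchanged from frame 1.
the pink cross, the blue star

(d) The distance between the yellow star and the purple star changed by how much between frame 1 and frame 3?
+3.1

Distance in frame 1: 4.9. Distance in frame 3: 8.0.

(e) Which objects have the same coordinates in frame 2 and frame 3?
the pink cross, the blue star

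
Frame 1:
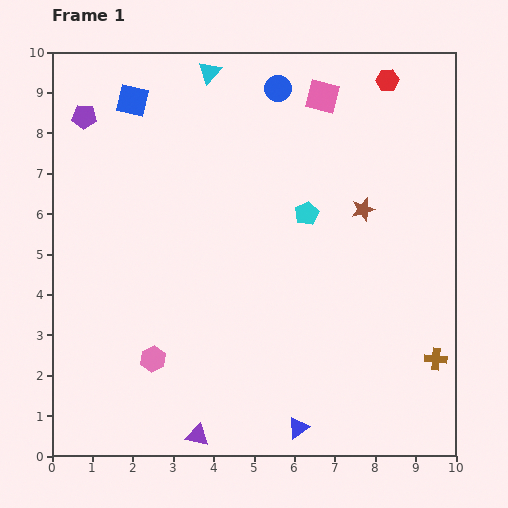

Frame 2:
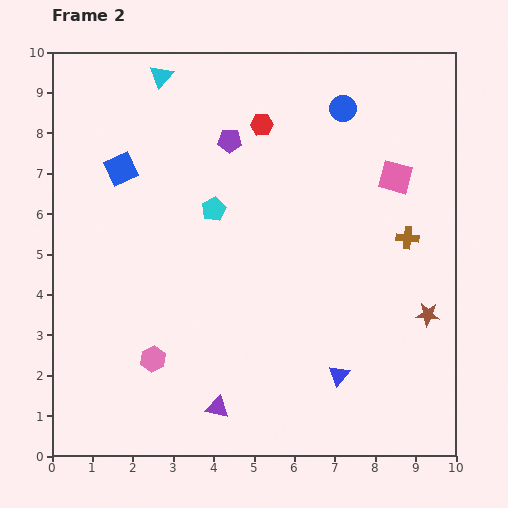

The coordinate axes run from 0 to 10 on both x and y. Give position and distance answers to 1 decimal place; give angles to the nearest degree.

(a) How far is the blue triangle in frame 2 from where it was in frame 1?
1.6

The blue triangle moved from (6.1, 0.7) to (7.1, 2.0), a distance of √(1.0² + 1.3²) ≈ 1.6.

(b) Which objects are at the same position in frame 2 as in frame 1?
the pink hexagon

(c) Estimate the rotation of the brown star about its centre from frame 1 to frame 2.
21° clockwise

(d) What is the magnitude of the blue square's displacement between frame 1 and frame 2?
1.7

The blue square moved from (2.0, 8.8) to (1.7, 7.1), a distance of √(0.3² + 1.7²) ≈ 1.7.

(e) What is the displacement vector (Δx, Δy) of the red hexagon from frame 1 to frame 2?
(-3.1, -1.1)

The red hexagon was at (8.3, 9.3) in frame 1 and (5.2, 8.2) in frame 2.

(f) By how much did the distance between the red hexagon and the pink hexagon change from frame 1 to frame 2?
-2.6

Distance in frame 1: 9.0. Distance in frame 2: 6.4.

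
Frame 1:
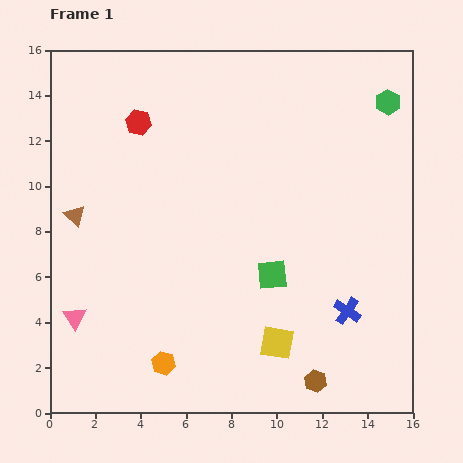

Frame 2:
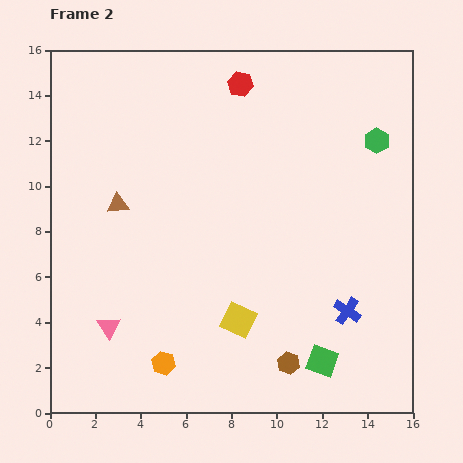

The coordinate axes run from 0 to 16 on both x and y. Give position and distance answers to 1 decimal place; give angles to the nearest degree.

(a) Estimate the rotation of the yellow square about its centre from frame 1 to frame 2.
15° clockwise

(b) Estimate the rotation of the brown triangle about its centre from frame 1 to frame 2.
50° counter-clockwise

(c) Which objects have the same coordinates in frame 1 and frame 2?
the orange hexagon, the blue cross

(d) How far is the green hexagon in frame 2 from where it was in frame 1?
1.8

The green hexagon moved from (14.9, 13.7) to (14.4, 12.0), a distance of √(0.5² + 1.7²) ≈ 1.8.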